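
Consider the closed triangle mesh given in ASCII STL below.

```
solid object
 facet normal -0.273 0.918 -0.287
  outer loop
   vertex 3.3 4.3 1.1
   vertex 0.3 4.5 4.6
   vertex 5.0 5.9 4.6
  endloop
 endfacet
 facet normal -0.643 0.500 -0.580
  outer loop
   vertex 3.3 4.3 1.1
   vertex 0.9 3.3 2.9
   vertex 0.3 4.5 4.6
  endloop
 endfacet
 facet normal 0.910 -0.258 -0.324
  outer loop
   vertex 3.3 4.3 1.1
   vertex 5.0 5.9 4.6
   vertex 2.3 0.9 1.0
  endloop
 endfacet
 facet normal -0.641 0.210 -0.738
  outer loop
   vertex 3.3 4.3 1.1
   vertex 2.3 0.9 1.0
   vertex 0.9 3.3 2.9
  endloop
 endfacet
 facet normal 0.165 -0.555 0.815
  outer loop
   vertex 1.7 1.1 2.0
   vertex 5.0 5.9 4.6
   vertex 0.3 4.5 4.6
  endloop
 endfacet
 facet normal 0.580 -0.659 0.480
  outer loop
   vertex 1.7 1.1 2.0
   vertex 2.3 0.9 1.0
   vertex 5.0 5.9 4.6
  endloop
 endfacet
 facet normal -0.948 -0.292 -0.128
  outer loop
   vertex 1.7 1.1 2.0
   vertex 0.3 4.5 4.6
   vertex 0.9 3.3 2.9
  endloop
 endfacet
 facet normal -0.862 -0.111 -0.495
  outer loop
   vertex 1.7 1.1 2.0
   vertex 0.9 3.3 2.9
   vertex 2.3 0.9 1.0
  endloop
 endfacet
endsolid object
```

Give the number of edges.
12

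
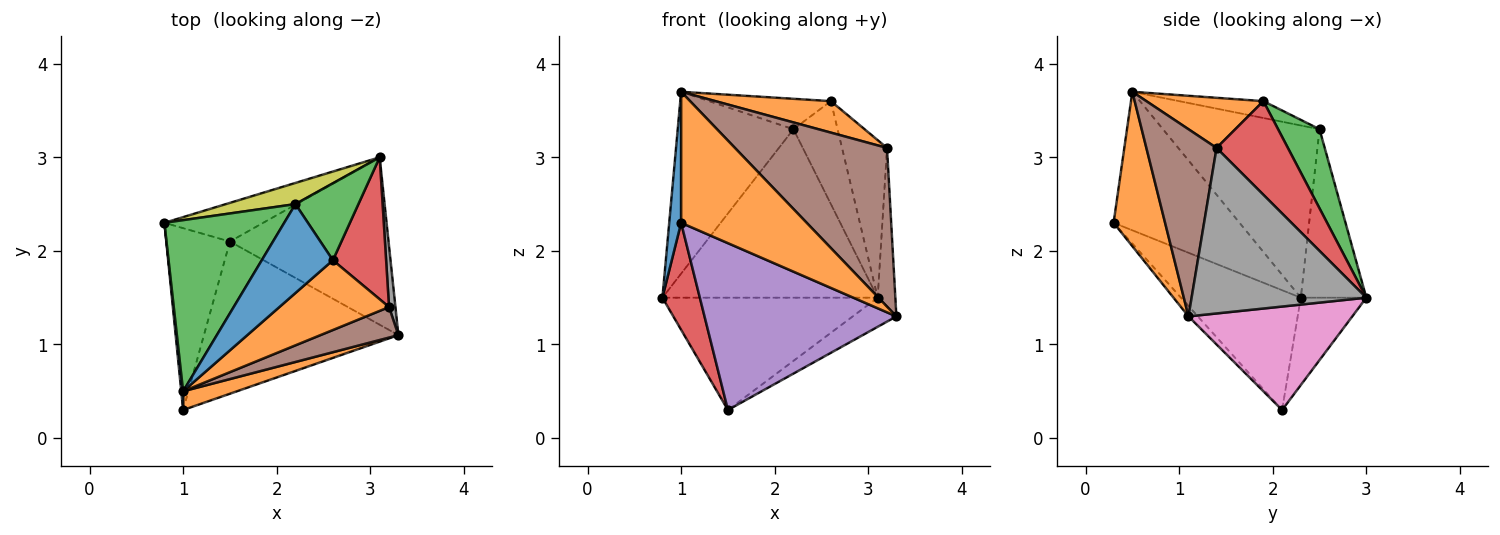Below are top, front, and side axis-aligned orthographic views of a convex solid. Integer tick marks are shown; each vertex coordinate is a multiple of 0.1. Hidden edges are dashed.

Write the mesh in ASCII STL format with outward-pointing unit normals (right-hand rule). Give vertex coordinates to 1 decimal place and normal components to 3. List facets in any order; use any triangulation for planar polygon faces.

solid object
 facet normal -0.995 -0.094 0.013
  outer loop
   vertex 1.0 0.5 3.7
   vertex 0.8 2.3 1.5
   vertex 1.0 0.3 2.3
  endloop
 endfacet
 facet normal 0.376 -0.917 0.131
  outer loop
   vertex 1.0 0.5 3.7
   vertex 1.0 0.3 2.3
   vertex 3.3 1.1 1.3
  endloop
 endfacet
 facet normal -0.702 0.519 0.488
  outer loop
   vertex 2.2 2.5 3.3
   vertex 0.8 2.3 1.5
   vertex 1.0 0.5 3.7
  endloop
 endfacet
 facet normal -0.851 -0.266 -0.452
  outer loop
   vertex 1.5 2.1 0.3
   vertex 1.0 0.3 2.3
   vertex 0.8 2.3 1.5
  endloop
 endfacet
 facet normal -0.036 -0.738 -0.673
  outer loop
   vertex 1.5 2.1 0.3
   vertex 3.3 1.1 1.3
   vertex 1.0 0.3 2.3
  endloop
 endfacet
 facet normal 0.413 -0.894 0.172
  outer loop
   vertex 3.2 1.4 3.1
   vertex 1.0 0.5 3.7
   vertex 3.3 1.1 1.3
  endloop
 endfacet
 facet normal 0.541 0.144 -0.829
  outer loop
   vertex 3.1 3.0 1.5
   vertex 3.3 1.1 1.3
   vertex 1.5 2.1 0.3
  endloop
 endfacet
 facet normal 0.994 0.101 0.038
  outer loop
   vertex 3.1 3.0 1.5
   vertex 3.2 1.4 3.1
   vertex 3.3 1.1 1.3
  endloop
 endfacet
 facet normal -0.289 0.950 0.119
  outer loop
   vertex 3.1 3.0 1.5
   vertex 0.8 2.3 1.5
   vertex 2.2 2.5 3.3
  endloop
 endfacet
 facet normal -0.277 0.909 -0.313
  outer loop
   vertex 3.1 3.0 1.5
   vertex 1.5 2.1 0.3
   vertex 0.8 2.3 1.5
  endloop
 endfacet
 facet normal -0.219 0.316 0.923
  outer loop
   vertex 2.6 1.9 3.6
   vertex 2.2 2.5 3.3
   vertex 1.0 0.5 3.7
  endloop
 endfacet
 facet normal 0.385 -0.380 0.841
  outer loop
   vertex 2.6 1.9 3.6
   vertex 1.0 0.5 3.7
   vertex 3.2 1.4 3.1
  endloop
 endfacet
 facet normal 0.601 0.640 0.478
  outer loop
   vertex 2.6 1.9 3.6
   vertex 3.1 3.0 1.5
   vertex 2.2 2.5 3.3
  endloop
 endfacet
 facet normal 0.762 0.481 0.433
  outer loop
   vertex 2.6 1.9 3.6
   vertex 3.2 1.4 3.1
   vertex 3.1 3.0 1.5
  endloop
 endfacet
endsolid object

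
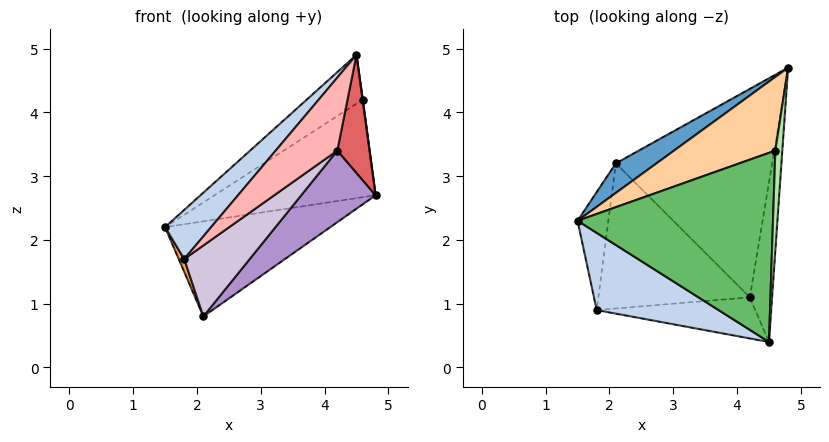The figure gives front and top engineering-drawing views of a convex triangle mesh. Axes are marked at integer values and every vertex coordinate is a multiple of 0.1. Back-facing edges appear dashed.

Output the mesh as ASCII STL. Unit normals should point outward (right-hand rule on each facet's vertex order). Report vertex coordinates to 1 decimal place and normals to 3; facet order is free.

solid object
 facet normal -0.595 0.768 0.239
  outer loop
   vertex 2.1 3.2 0.8
   vertex 1.5 2.3 2.2
   vertex 4.8 4.7 2.7
  endloop
 endfacet
 facet normal -0.740 -0.361 0.568
  outer loop
   vertex 1.8 0.9 1.7
   vertex 4.5 0.4 4.9
   vertex 1.5 2.3 2.2
  endloop
 endfacet
 facet normal -0.907 -0.045 -0.418
  outer loop
   vertex 1.8 0.9 1.7
   vertex 1.5 2.3 2.2
   vertex 2.1 3.2 0.8
  endloop
 endfacet
 facet normal -0.558 0.663 0.500
  outer loop
   vertex 4.6 3.4 4.2
   vertex 4.8 4.7 2.7
   vertex 1.5 2.3 2.2
  endloop
 endfacet
 facet normal -0.581 0.203 0.788
  outer loop
   vertex 4.6 3.4 4.2
   vertex 1.5 2.3 2.2
   vertex 4.5 0.4 4.9
  endloop
 endfacet
 facet normal 0.992 -0.003 0.130
  outer loop
   vertex 4.6 3.4 4.2
   vertex 4.5 0.4 4.9
   vertex 4.8 4.7 2.7
  endloop
 endfacet
 facet normal 0.935 -0.211 -0.286
  outer loop
   vertex 4.2 1.1 3.4
   vertex 4.8 4.7 2.7
   vertex 4.5 0.4 4.9
  endloop
 endfacet
 facet normal 0.387 -0.803 -0.452
  outer loop
   vertex 4.2 1.1 3.4
   vertex 4.5 0.4 4.9
   vertex 1.8 0.9 1.7
  endloop
 endfacet
 facet normal 0.646 -0.248 -0.722
  outer loop
   vertex 4.2 1.1 3.4
   vertex 2.1 3.2 0.8
   vertex 4.8 4.7 2.7
  endloop
 endfacet
 facet normal 0.558 -0.364 -0.745
  outer loop
   vertex 4.2 1.1 3.4
   vertex 1.8 0.9 1.7
   vertex 2.1 3.2 0.8
  endloop
 endfacet
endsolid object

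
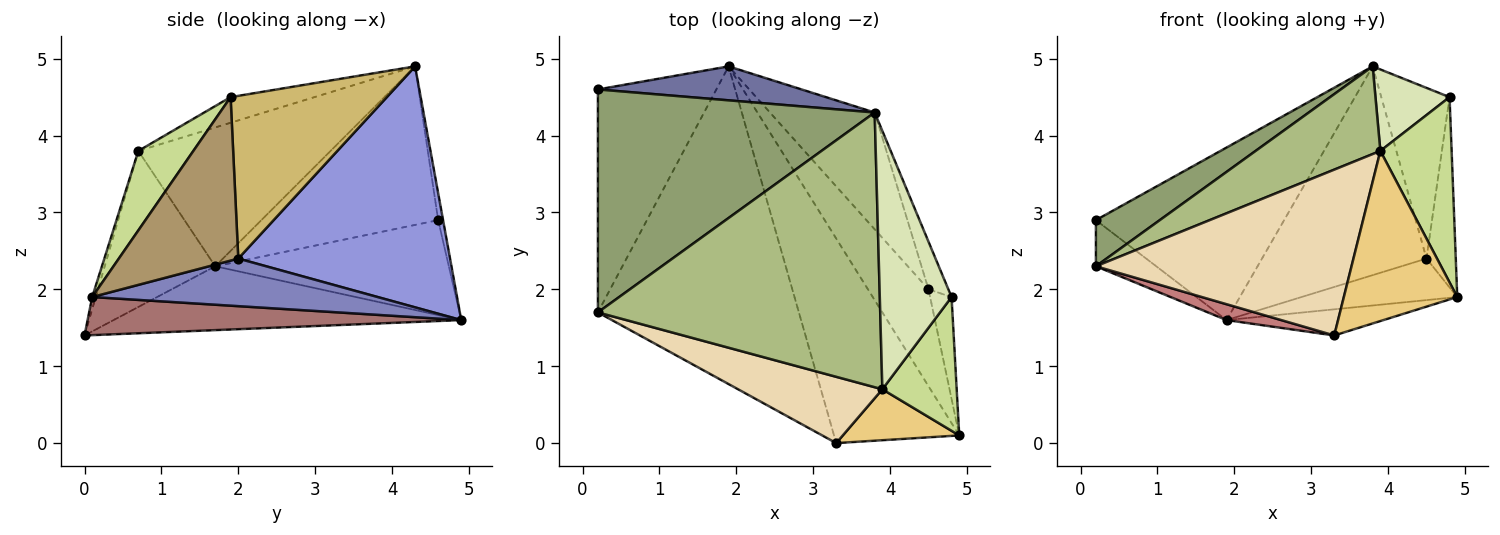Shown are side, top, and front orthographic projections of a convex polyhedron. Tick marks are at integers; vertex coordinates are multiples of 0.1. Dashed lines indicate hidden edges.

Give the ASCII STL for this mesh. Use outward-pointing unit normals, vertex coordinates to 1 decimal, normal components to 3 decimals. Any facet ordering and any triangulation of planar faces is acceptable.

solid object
 facet normal -0.025 0.981 0.193
  outer loop
   vertex 1.9 4.9 1.6
   vertex 0.2 4.6 2.9
   vertex 3.8 4.3 4.9
  endloop
 endfacet
 facet normal 0.585 0.319 -0.745
  outer loop
   vertex 4.5 2.0 2.4
   vertex 4.9 0.1 1.9
   vertex 1.9 4.9 1.6
  endloop
 endfacet
 facet normal 0.747 0.580 -0.325
  outer loop
   vertex 4.5 2.0 2.4
   vertex 1.9 4.9 1.6
   vertex 3.8 4.3 4.9
  endloop
 endfacet
 facet normal -0.617 0.159 -0.770
  outer loop
   vertex 0.2 1.7 2.3
   vertex 0.2 4.6 2.9
   vertex 1.9 4.9 1.6
  endloop
 endfacet
 facet normal -0.489 -0.177 0.854
  outer loop
   vertex 0.2 1.7 2.3
   vertex 3.8 4.3 4.9
   vertex 0.2 4.6 2.9
  endloop
 endfacet
 facet normal -0.424 -0.275 0.863
  outer loop
   vertex 0.2 1.7 2.3
   vertex 3.9 0.7 3.8
   vertex 3.8 4.3 4.9
  endloop
 endfacet
 facet normal 0.530 -0.687 0.496
  outer loop
   vertex 4.8 1.9 4.5
   vertex 3.9 0.7 3.8
   vertex 4.9 0.1 1.9
  endloop
 endfacet
 facet normal -0.322 -0.285 0.903
  outer loop
   vertex 4.8 1.9 4.5
   vertex 3.8 4.3 4.9
   vertex 3.9 0.7 3.8
  endloop
 endfacet
 facet normal 0.963 0.236 -0.126
  outer loop
   vertex 4.8 1.9 4.5
   vertex 4.9 0.1 1.9
   vertex 4.5 2.0 2.4
  endloop
 endfacet
 facet normal 0.911 0.398 -0.111
  outer loop
   vertex 4.8 1.9 4.5
   vertex 4.5 2.0 2.4
   vertex 3.8 4.3 4.9
  endloop
 endfacet
 facet normal -0.030 -0.958 0.287
  outer loop
   vertex 3.3 0.0 1.4
   vertex 4.9 0.1 1.9
   vertex 3.9 0.7 3.8
  endloop
 endfacet
 facet normal -0.373 -0.862 0.344
  outer loop
   vertex 3.3 0.0 1.4
   vertex 3.9 0.7 3.8
   vertex 0.2 1.7 2.3
  endloop
 endfacet
 facet normal 0.289 0.121 -0.950
  outer loop
   vertex 3.3 0.0 1.4
   vertex 1.9 4.9 1.6
   vertex 4.9 0.1 1.9
  endloop
 endfacet
 facet normal -0.302 -0.048 -0.952
  outer loop
   vertex 3.3 0.0 1.4
   vertex 0.2 1.7 2.3
   vertex 1.9 4.9 1.6
  endloop
 endfacet
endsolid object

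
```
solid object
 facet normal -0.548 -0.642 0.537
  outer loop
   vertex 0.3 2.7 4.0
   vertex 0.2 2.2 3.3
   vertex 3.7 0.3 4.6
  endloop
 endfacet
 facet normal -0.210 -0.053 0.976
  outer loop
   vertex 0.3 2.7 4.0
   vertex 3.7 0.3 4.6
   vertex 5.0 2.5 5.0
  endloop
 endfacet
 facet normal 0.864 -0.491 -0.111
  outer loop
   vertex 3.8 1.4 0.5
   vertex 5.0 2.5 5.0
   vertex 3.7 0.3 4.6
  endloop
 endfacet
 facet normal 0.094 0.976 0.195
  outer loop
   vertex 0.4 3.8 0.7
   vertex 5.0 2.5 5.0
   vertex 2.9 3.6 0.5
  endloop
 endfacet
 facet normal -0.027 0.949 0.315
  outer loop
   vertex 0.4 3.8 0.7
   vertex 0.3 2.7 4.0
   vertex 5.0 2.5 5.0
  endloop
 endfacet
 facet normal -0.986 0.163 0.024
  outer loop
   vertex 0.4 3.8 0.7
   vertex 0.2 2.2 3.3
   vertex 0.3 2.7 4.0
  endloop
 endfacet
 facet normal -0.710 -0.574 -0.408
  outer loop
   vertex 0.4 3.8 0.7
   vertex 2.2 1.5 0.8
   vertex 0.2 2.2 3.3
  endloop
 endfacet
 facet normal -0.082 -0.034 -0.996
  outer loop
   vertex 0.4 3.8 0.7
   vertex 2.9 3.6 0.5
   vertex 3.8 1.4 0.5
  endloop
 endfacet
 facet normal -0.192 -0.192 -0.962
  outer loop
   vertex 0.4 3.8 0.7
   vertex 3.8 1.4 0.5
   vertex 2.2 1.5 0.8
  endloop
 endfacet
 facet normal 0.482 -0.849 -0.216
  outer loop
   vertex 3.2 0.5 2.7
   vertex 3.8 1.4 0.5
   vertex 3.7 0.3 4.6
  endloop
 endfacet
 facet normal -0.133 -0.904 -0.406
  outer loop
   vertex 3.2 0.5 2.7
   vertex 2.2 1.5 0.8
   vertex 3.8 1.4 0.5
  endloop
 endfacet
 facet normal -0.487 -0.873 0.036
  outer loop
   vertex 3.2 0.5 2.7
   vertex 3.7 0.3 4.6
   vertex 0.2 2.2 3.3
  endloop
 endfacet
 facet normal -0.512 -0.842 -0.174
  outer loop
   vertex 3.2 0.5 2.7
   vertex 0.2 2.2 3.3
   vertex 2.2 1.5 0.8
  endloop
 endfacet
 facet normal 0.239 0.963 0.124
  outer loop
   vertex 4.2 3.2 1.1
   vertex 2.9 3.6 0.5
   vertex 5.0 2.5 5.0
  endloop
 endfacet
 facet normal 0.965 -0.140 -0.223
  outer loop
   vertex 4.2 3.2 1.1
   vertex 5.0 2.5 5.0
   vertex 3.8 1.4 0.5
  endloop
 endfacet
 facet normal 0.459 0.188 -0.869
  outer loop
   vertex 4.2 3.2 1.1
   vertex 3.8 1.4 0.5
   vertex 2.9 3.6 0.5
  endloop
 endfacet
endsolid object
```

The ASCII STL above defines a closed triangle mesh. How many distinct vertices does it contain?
10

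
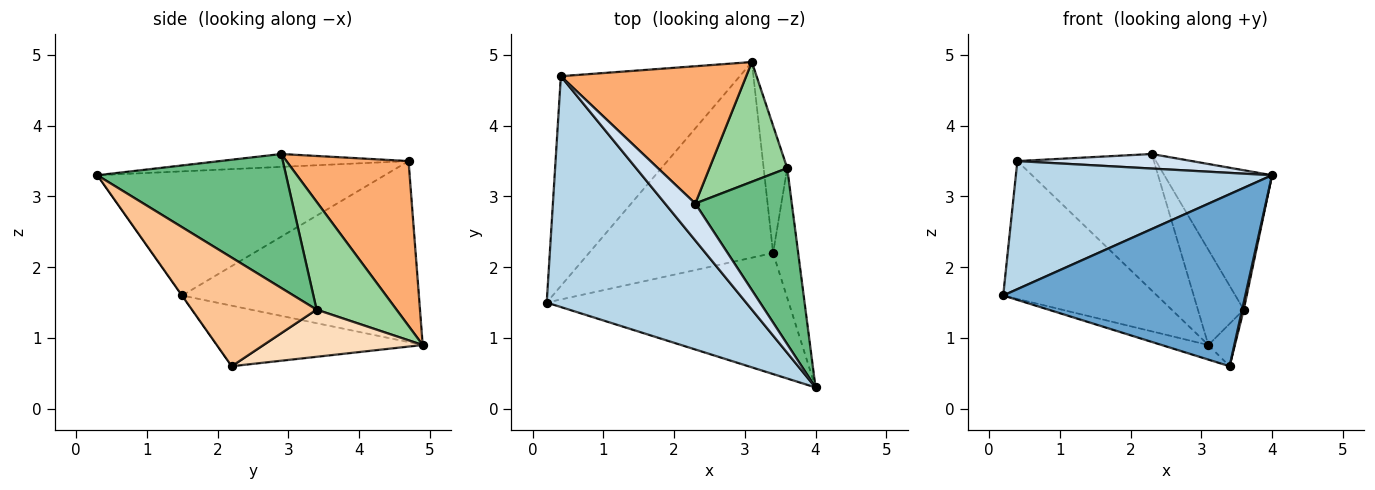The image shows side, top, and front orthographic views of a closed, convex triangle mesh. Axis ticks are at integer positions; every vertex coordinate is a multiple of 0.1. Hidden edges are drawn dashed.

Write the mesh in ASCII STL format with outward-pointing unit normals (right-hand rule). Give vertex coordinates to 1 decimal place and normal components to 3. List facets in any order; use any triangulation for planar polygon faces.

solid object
 facet normal -0.001 -0.818 -0.575
  outer loop
   vertex 3.4 2.2 0.6
   vertex 4.0 0.3 3.3
   vertex 0.2 1.5 1.6
  endloop
 endfacet
 facet normal -0.312 0.071 -0.948
  outer loop
   vertex 3.4 2.2 0.6
   vertex 0.2 1.5 1.6
   vertex 3.1 4.9 0.9
  endloop
 endfacet
 facet normal -0.478 -0.426 0.768
  outer loop
   vertex 0.4 4.7 3.5
   vertex 0.2 1.5 1.6
   vertex 4.0 0.3 3.3
  endloop
 endfacet
 facet normal -0.368 -0.341 0.865
  outer loop
   vertex 0.4 4.7 3.5
   vertex 4.0 0.3 3.3
   vertex 2.3 2.9 3.6
  endloop
 endfacet
 facet normal -0.646 0.419 -0.638
  outer loop
   vertex 0.4 4.7 3.5
   vertex 3.1 4.9 0.9
   vertex 0.2 1.5 1.6
  endloop
 endfacet
 facet normal 0.533 0.596 0.600
  outer loop
   vertex 0.4 4.7 3.5
   vertex 2.3 2.9 3.6
   vertex 3.1 4.9 0.9
  endloop
 endfacet
 facet normal 0.974 -0.012 -0.225
  outer loop
   vertex 3.6 3.4 1.4
   vertex 4.0 0.3 3.3
   vertex 3.4 2.2 0.6
  endloop
 endfacet
 facet normal 0.885 0.147 -0.442
  outer loop
   vertex 3.6 3.4 1.4
   vertex 3.4 2.2 0.6
   vertex 3.1 4.9 0.9
  endloop
 endfacet
 facet normal 0.736 0.420 0.531
  outer loop
   vertex 3.6 3.4 1.4
   vertex 2.3 2.9 3.6
   vertex 4.0 0.3 3.3
  endloop
 endfacet
 facet normal 0.735 0.422 0.530
  outer loop
   vertex 3.6 3.4 1.4
   vertex 3.1 4.9 0.9
   vertex 2.3 2.9 3.6
  endloop
 endfacet
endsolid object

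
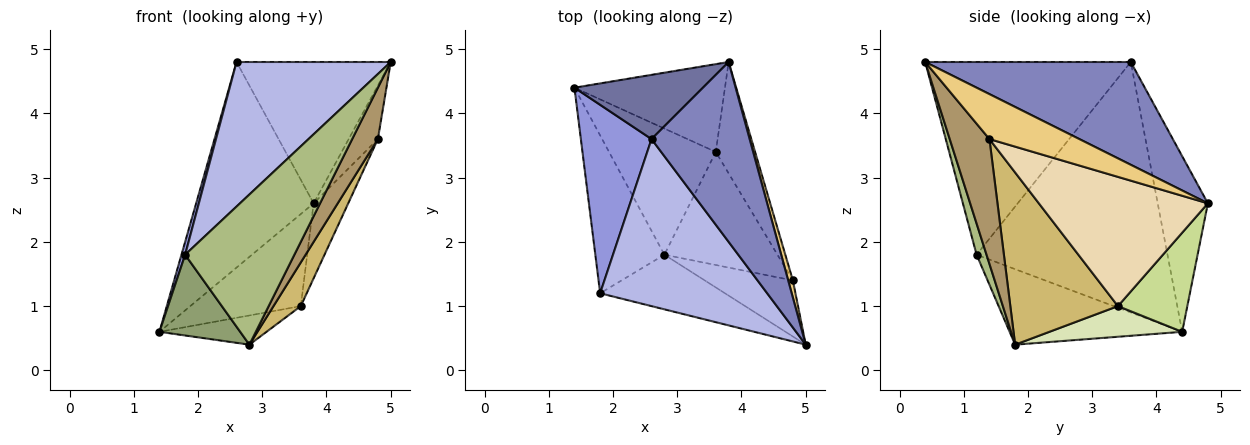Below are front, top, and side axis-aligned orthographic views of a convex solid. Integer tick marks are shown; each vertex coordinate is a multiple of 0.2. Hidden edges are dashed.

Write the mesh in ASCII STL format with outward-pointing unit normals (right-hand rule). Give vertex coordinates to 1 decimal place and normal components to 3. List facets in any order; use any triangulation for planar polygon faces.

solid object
 facet normal -0.377 0.884 0.276
  outer loop
   vertex 2.6 3.6 4.8
   vertex 3.8 4.8 2.6
   vertex 1.4 4.4 0.6
  endloop
 endfacet
 facet normal 0.636 0.477 0.607
  outer loop
   vertex 2.6 3.6 4.8
   vertex 5.0 0.4 4.8
   vertex 3.8 4.8 2.6
  endloop
 endfacet
 facet normal -0.962 -0.019 0.271
  outer loop
   vertex 1.8 1.2 1.8
   vertex 2.6 3.6 4.8
   vertex 1.4 4.4 0.6
  endloop
 endfacet
 facet normal -0.657 -0.493 0.570
  outer loop
   vertex 1.8 1.2 1.8
   vertex 5.0 0.4 4.8
   vertex 2.6 3.6 4.8
  endloop
 endfacet
 facet normal -0.697 -0.326 -0.638
  outer loop
   vertex 2.8 1.8 0.4
   vertex 1.8 1.2 1.8
   vertex 1.4 4.4 0.6
  endloop
 endfacet
 facet normal 0.085 -0.936 -0.341
  outer loop
   vertex 2.8 1.8 0.4
   vertex 5.0 0.4 4.8
   vertex 1.8 1.2 1.8
  endloop
 endfacet
 facet normal 0.414 0.659 -0.628
  outer loop
   vertex 3.6 3.4 1.0
   vertex 1.4 4.4 0.6
   vertex 3.8 4.8 2.6
  endloop
 endfacet
 facet normal 0.269 0.217 -0.938
  outer loop
   vertex 3.6 3.4 1.0
   vertex 2.8 1.8 0.4
   vertex 1.4 4.4 0.6
  endloop
 endfacet
 facet normal 0.722 -0.467 -0.510
  outer loop
   vertex 4.8 1.4 3.6
   vertex 5.0 0.4 4.8
   vertex 2.8 1.8 0.4
  endloop
 endfacet
 facet normal 0.818 -0.207 -0.537
  outer loop
   vertex 4.8 1.4 3.6
   vertex 2.8 1.8 0.4
   vertex 3.6 3.4 1.0
  endloop
 endfacet
 facet normal 0.947 0.307 0.098
  outer loop
   vertex 4.8 1.4 3.6
   vertex 3.8 4.8 2.6
   vertex 5.0 0.4 4.8
  endloop
 endfacet
 facet normal 0.939 0.192 -0.286
  outer loop
   vertex 4.8 1.4 3.6
   vertex 3.6 3.4 1.0
   vertex 3.8 4.8 2.6
  endloop
 endfacet
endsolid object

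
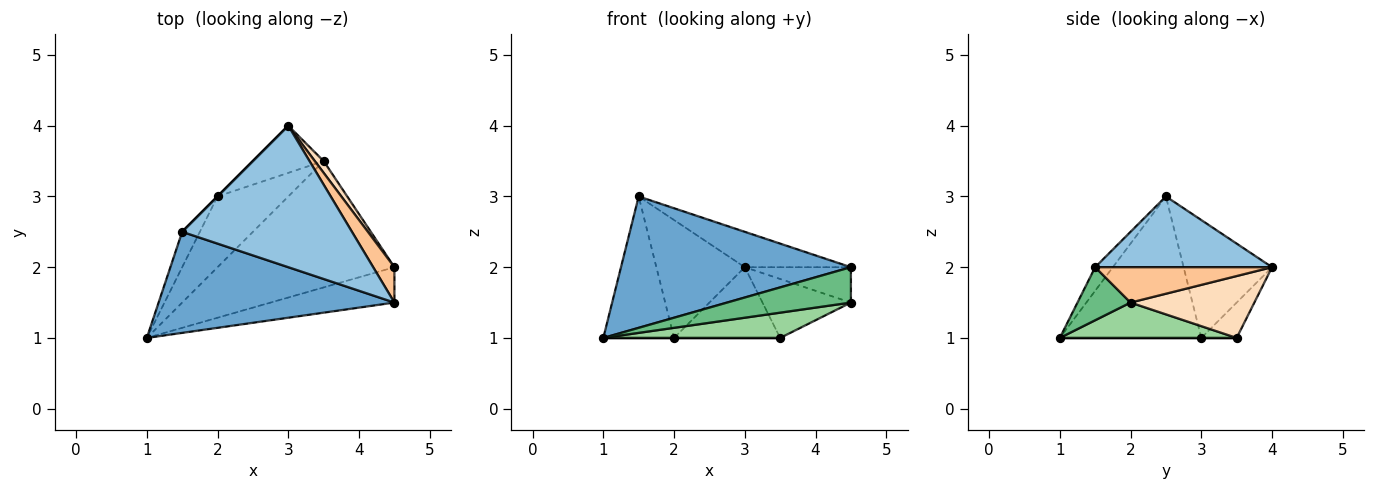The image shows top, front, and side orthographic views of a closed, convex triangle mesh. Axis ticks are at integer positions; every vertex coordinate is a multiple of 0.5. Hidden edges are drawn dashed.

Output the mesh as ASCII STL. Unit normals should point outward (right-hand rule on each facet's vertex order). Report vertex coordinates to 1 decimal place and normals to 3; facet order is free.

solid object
 facet normal -0.061 -0.791 0.609
  outer loop
   vertex 1.5 2.5 3.0
   vertex 1.0 1.0 1.0
   vertex 4.5 1.5 2.0
  endloop
 endfacet
 facet normal 0.375 0.225 0.899
  outer loop
   vertex 1.5 2.5 3.0
   vertex 4.5 1.5 2.0
   vertex 3.0 4.0 2.0
  endloop
 endfacet
 facet normal 0.000 0.000 -1.000
  outer loop
   vertex 2.0 3.0 1.0
   vertex 3.5 3.5 1.0
   vertex 1.0 1.0 1.0
  endloop
 endfacet
 facet normal -0.267 0.802 -0.535
  outer loop
   vertex 2.0 3.0 1.0
   vertex 3.0 4.0 2.0
   vertex 3.5 3.5 1.0
  endloop
 endfacet
 facet normal -0.889 0.444 -0.111
  outer loop
   vertex 2.0 3.0 1.0
   vertex 1.0 1.0 1.0
   vertex 1.5 2.5 3.0
  endloop
 endfacet
 facet normal -0.707 0.707 0.000
  outer loop
   vertex 2.0 3.0 1.0
   vertex 1.5 2.5 3.0
   vertex 3.0 4.0 2.0
  endloop
 endfacet
 facet normal 0.762 0.457 0.457
  outer loop
   vertex 4.5 2.0 1.5
   vertex 3.0 4.0 2.0
   vertex 4.5 1.5 2.0
  endloop
 endfacet
 facet normal 0.808 0.577 0.115
  outer loop
   vertex 4.5 2.0 1.5
   vertex 3.5 3.5 1.0
   vertex 3.0 4.0 2.0
  endloop
 endfacet
 facet normal 0.290 -0.677 -0.677
  outer loop
   vertex 4.5 2.0 1.5
   vertex 4.5 1.5 2.0
   vertex 1.0 1.0 1.0
  endloop
 endfacet
 facet normal 0.192 -0.192 -0.962
  outer loop
   vertex 4.5 2.0 1.5
   vertex 1.0 1.0 1.0
   vertex 3.5 3.5 1.0
  endloop
 endfacet
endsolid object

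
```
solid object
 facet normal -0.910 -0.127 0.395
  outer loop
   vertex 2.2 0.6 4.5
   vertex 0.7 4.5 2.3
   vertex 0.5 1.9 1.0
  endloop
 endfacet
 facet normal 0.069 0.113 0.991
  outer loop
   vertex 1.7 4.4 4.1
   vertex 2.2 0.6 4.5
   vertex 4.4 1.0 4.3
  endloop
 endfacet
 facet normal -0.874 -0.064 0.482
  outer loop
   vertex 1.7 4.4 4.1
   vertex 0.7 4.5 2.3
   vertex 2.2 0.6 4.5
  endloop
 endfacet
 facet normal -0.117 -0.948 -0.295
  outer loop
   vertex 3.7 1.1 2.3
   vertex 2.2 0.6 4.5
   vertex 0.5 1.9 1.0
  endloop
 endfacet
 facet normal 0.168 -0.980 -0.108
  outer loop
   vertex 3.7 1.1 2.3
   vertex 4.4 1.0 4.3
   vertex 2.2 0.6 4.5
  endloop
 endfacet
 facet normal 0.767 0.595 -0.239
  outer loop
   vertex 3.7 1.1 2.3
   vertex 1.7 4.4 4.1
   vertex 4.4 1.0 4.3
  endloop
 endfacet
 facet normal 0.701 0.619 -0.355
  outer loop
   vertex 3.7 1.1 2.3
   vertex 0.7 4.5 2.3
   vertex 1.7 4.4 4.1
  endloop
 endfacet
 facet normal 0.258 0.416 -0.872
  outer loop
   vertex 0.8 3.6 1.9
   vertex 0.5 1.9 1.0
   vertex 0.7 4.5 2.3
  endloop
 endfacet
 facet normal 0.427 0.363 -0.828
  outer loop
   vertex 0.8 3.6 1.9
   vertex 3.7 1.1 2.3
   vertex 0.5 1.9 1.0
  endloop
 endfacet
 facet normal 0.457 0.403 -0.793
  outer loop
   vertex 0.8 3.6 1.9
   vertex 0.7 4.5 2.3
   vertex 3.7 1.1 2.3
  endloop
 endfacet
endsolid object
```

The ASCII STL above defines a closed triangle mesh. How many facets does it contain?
10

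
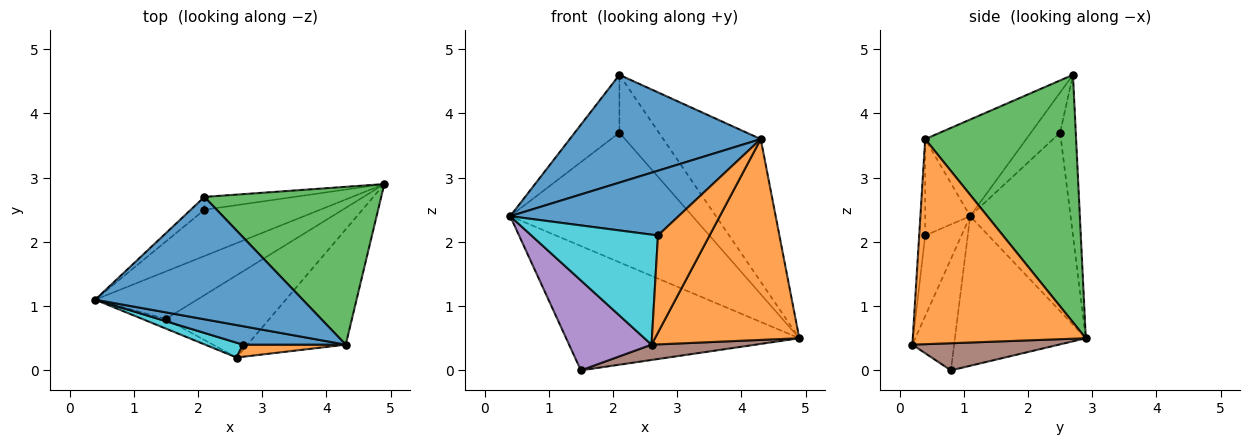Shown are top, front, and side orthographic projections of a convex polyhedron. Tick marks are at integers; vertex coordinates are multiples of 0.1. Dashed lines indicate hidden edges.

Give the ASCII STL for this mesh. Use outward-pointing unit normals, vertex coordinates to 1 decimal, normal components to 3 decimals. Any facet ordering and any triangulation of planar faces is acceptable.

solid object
 facet normal -0.330 -0.624 0.709
  outer loop
   vertex 4.3 0.4 3.6
   vertex 2.1 2.7 4.6
   vertex 0.4 1.1 2.4
  endloop
 endfacet
 facet normal 0.721 -0.601 -0.345
  outer loop
   vertex 4.3 0.4 3.6
   vertex 2.6 0.2 0.4
   vertex 4.9 2.9 0.5
  endloop
 endfacet
 facet normal 0.720 0.465 0.515
  outer loop
   vertex 4.3 0.4 3.6
   vertex 4.9 2.9 0.5
   vertex 2.1 2.7 4.6
  endloop
 endfacet
 facet normal -0.464 0.827 -0.316
  outer loop
   vertex 1.5 0.8 0.0
   vertex 0.4 1.1 2.4
   vertex 4.9 2.9 0.5
  endloop
 endfacet
 facet normal -0.450 -0.888 -0.095
  outer loop
   vertex 1.5 0.8 0.0
   vertex 2.6 0.2 0.4
   vertex 0.4 1.1 2.4
  endloop
 endfacet
 facet normal 0.249 -0.177 -0.952
  outer loop
   vertex 1.5 0.8 0.0
   vertex 4.9 2.9 0.5
   vertex 2.6 0.2 0.4
  endloop
 endfacet
 facet normal -0.460 0.836 -0.298
  outer loop
   vertex 2.1 2.5 3.7
   vertex 4.9 2.9 0.5
   vertex 0.4 1.1 2.4
  endloop
 endfacet
 facet normal -0.538 0.823 -0.183
  outer loop
   vertex 2.1 2.5 3.7
   vertex 0.4 1.1 2.4
   vertex 2.1 2.7 4.6
  endloop
 endfacet
 facet normal -0.361 0.910 -0.202
  outer loop
   vertex 2.1 2.5 3.7
   vertex 2.1 2.7 4.6
   vertex 4.9 2.9 0.5
  endloop
 endfacet
 facet normal -0.273 -0.953 0.128
  outer loop
   vertex 2.7 0.4 2.1
   vertex 0.4 1.1 2.4
   vertex 2.6 0.2 0.4
  endloop
 endfacet
 facet normal -0.249 -0.931 0.265
  outer loop
   vertex 2.7 0.4 2.1
   vertex 4.3 0.4 3.6
   vertex 0.4 1.1 2.4
  endloop
 endfacet
 facet normal -0.115 -0.986 0.123
  outer loop
   vertex 2.7 0.4 2.1
   vertex 2.6 0.2 0.4
   vertex 4.3 0.4 3.6
  endloop
 endfacet
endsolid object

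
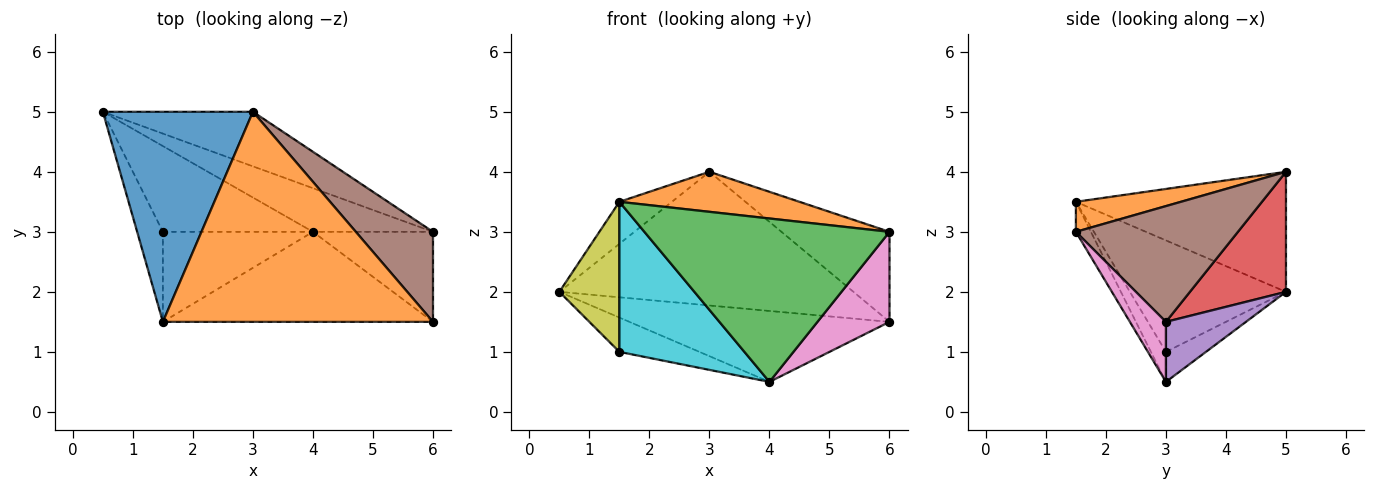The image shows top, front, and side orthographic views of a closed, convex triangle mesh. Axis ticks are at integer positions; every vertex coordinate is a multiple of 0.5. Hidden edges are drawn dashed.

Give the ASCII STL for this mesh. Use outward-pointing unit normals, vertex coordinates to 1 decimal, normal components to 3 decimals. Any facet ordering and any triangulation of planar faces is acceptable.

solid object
 facet normal -0.617 0.154 0.772
  outer loop
   vertex 1.5 1.5 3.5
   vertex 3.0 5.0 4.0
   vertex 0.5 5.0 2.0
  endloop
 endfacet
 facet normal 0.109 -0.186 0.977
  outer loop
   vertex 1.5 1.5 3.5
   vertex 6.0 1.5 3.0
   vertex 3.0 5.0 4.0
  endloop
 endfacet
 facet normal -0.054 -0.875 -0.482
  outer loop
   vertex 1.5 1.5 3.5
   vertex 4.0 3.0 0.5
   vertex 6.0 1.5 3.0
  endloop
 endfacet
 facet normal 0.289 0.886 -0.362
  outer loop
   vertex 6.0 3.0 1.5
   vertex 0.5 5.0 2.0
   vertex 3.0 5.0 4.0
  endloop
 endfacet
 facet normal 0.253 0.824 -0.507
  outer loop
   vertex 6.0 3.0 1.5
   vertex 4.0 3.0 0.5
   vertex 0.5 5.0 2.0
  endloop
 endfacet
 facet normal 0.728 0.485 0.485
  outer loop
   vertex 6.0 3.0 1.5
   vertex 3.0 5.0 4.0
   vertex 6.0 1.5 3.0
  endloop
 endfacet
 facet normal 0.333 -0.667 -0.667
  outer loop
   vertex 6.0 3.0 1.5
   vertex 6.0 1.5 3.0
   vertex 4.0 3.0 0.5
  endloop
 endfacet
 facet normal -0.183 0.365 -0.913
  outer loop
   vertex 1.5 3.0 1.0
   vertex 0.5 5.0 2.0
   vertex 4.0 3.0 0.5
  endloop
 endfacet
 facet normal -0.912 -0.351 -0.211
  outer loop
   vertex 1.5 3.0 1.0
   vertex 1.5 1.5 3.5
   vertex 0.5 5.0 2.0
  endloop
 endfacet
 facet normal -0.102 -0.853 -0.512
  outer loop
   vertex 1.5 3.0 1.0
   vertex 4.0 3.0 0.5
   vertex 1.5 1.5 3.5
  endloop
 endfacet
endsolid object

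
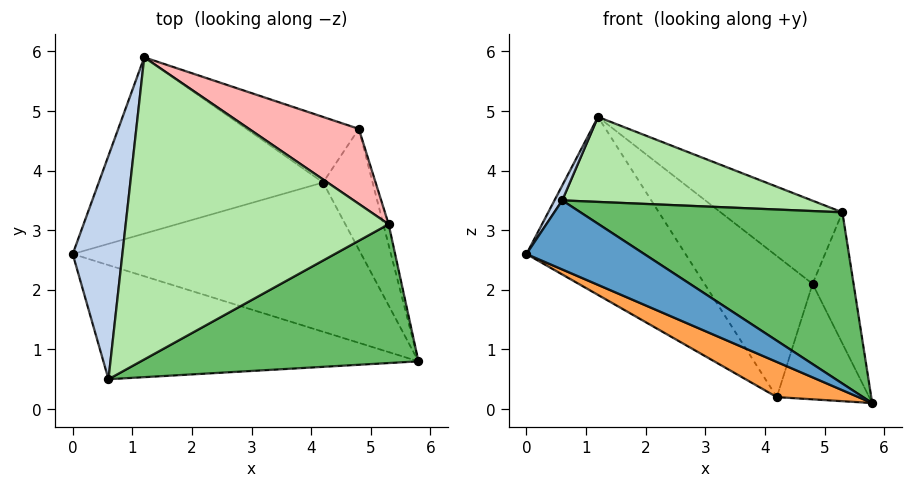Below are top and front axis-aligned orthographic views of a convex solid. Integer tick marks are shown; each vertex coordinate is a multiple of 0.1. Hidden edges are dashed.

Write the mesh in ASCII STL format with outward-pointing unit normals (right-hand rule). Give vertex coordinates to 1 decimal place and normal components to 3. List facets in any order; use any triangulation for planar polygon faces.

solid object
 facet normal -0.468 -0.458 -0.756
  outer loop
   vertex 0.6 0.5 3.5
   vertex 0.0 2.6 2.6
   vertex 5.8 0.8 0.1
  endloop
 endfacet
 facet normal -0.866 -0.033 0.499
  outer loop
   vertex 0.6 0.5 3.5
   vertex 1.2 5.9 4.9
   vertex 0.0 2.6 2.6
  endloop
 endfacet
 facet normal -0.441 -0.206 -0.874
  outer loop
   vertex 4.2 3.8 0.2
   vertex 5.8 0.8 0.1
   vertex 0.0 2.6 2.6
  endloop
 endfacet
 facet normal -0.518 0.608 -0.602
  outer loop
   vertex 4.2 3.8 0.2
   vertex 0.0 2.6 2.6
   vertex 1.2 5.9 4.9
  endloop
 endfacet
 facet normal 0.415 -0.707 0.573
  outer loop
   vertex 5.3 3.1 3.3
   vertex 0.6 0.5 3.5
   vertex 5.8 0.8 0.1
  endloop
 endfacet
 facet normal 0.187 -0.266 0.946
  outer loop
   vertex 5.3 3.1 3.3
   vertex 1.2 5.9 4.9
   vertex 0.6 0.5 3.5
  endloop
 endfacet
 facet normal -0.026 0.907 -0.421
  outer loop
   vertex 4.8 4.7 2.1
   vertex 4.2 3.8 0.2
   vertex 1.2 5.9 4.9
  endloop
 endfacet
 facet normal 0.609 0.589 0.531
  outer loop
   vertex 4.8 4.7 2.1
   vertex 1.2 5.9 4.9
   vertex 5.3 3.1 3.3
  endloop
 endfacet
 facet normal 0.781 0.432 -0.451
  outer loop
   vertex 4.8 4.7 2.1
   vertex 5.8 0.8 0.1
   vertex 4.2 3.8 0.2
  endloop
 endfacet
 facet normal 0.962 0.269 -0.043
  outer loop
   vertex 4.8 4.7 2.1
   vertex 5.3 3.1 3.3
   vertex 5.8 0.8 0.1
  endloop
 endfacet
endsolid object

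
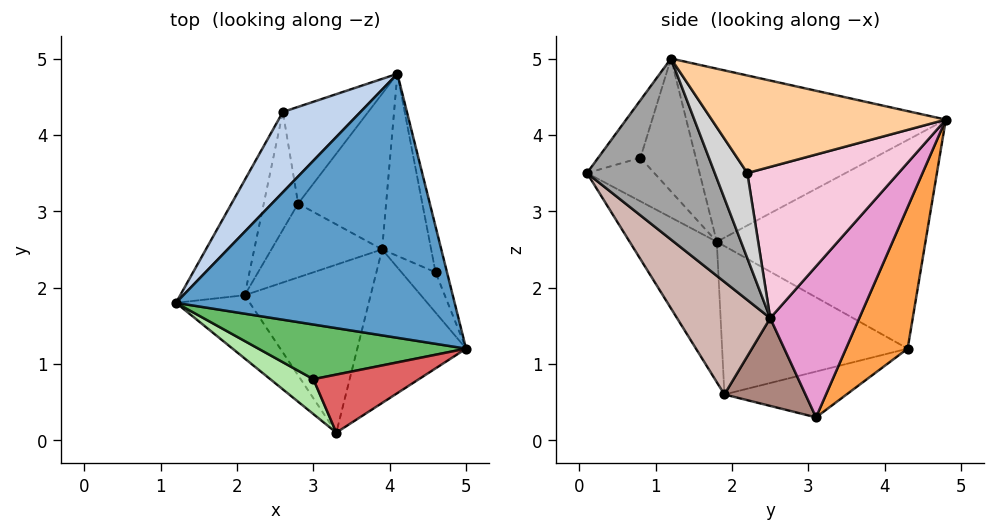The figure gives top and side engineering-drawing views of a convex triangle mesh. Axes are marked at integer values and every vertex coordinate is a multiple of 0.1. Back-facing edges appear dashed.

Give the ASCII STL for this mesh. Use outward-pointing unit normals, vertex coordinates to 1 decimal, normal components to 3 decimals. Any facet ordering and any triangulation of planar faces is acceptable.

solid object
 facet normal -0.527 0.057 0.848
  outer loop
   vertex 4.1 4.8 4.2
   vertex 1.2 1.8 2.6
   vertex 5.0 1.2 5.0
  endloop
 endfacet
 facet normal -0.761 0.584 0.283
  outer loop
   vertex 2.6 4.3 1.2
   vertex 1.2 1.8 2.6
   vertex 4.1 4.8 4.2
  endloop
 endfacet
 facet normal 0.757 0.468 -0.456
  outer loop
   vertex 2.6 4.3 1.2
   vertex 4.1 4.8 4.2
   vertex 2.8 3.1 0.3
  endloop
 endfacet
 facet normal 0.969 0.217 -0.114
  outer loop
   vertex 4.6 2.2 3.5
   vertex 4.1 4.8 4.2
   vertex 5.0 1.2 5.0
  endloop
 endfacet
 facet normal -0.538 -0.043 0.842
  outer loop
   vertex 3.0 0.8 3.7
   vertex 5.0 1.2 5.0
   vertex 1.2 1.8 2.6
  endloop
 endfacet
 facet normal -0.634 -0.451 0.628
  outer loop
   vertex 3.0 0.8 3.7
   vertex 1.2 1.8 2.6
   vertex 3.3 0.1 3.5
  endloop
 endfacet
 facet normal -0.436 -0.415 0.799
  outer loop
   vertex 3.0 0.8 3.7
   vertex 3.3 0.1 3.5
   vertex 5.0 1.2 5.0
  endloop
 endfacet
 facet normal -0.529 -0.801 -0.278
  outer loop
   vertex 2.1 1.9 0.6
   vertex 3.3 0.1 3.5
   vertex 1.2 1.8 2.6
  endloop
 endfacet
 facet normal -0.881 0.279 -0.382
  outer loop
   vertex 2.1 1.9 0.6
   vertex 1.2 1.8 2.6
   vertex 2.6 4.3 1.2
  endloop
 endfacet
 facet normal -0.763 0.302 -0.572
  outer loop
   vertex 2.1 1.9 0.6
   vertex 2.6 4.3 1.2
   vertex 2.8 3.1 0.3
  endloop
 endfacet
 facet normal 0.543 -0.488 -0.684
  outer loop
   vertex 3.9 2.5 1.6
   vertex 2.1 1.9 0.6
   vertex 2.8 3.1 0.3
  endloop
 endfacet
 facet normal 0.531 -0.603 -0.594
  outer loop
   vertex 3.9 2.5 1.6
   vertex 3.3 0.1 3.5
   vertex 2.1 1.9 0.6
  endloop
 endfacet
 facet normal 0.775 0.443 -0.451
  outer loop
   vertex 3.9 2.5 1.6
   vertex 2.8 3.1 0.3
   vertex 4.1 4.8 4.2
  endloop
 endfacet
 facet normal 0.919 0.257 -0.298
  outer loop
   vertex 3.9 2.5 1.6
   vertex 4.1 4.8 4.2
   vertex 4.6 2.2 3.5
  endloop
 endfacet
 facet normal 0.728 -0.528 -0.437
  outer loop
   vertex 3.9 2.5 1.6
   vertex 5.0 1.2 5.0
   vertex 3.3 0.1 3.5
  endloop
 endfacet
 facet normal 0.913 -0.183 -0.365
  outer loop
   vertex 3.9 2.5 1.6
   vertex 4.6 2.2 3.5
   vertex 5.0 1.2 5.0
  endloop
 endfacet
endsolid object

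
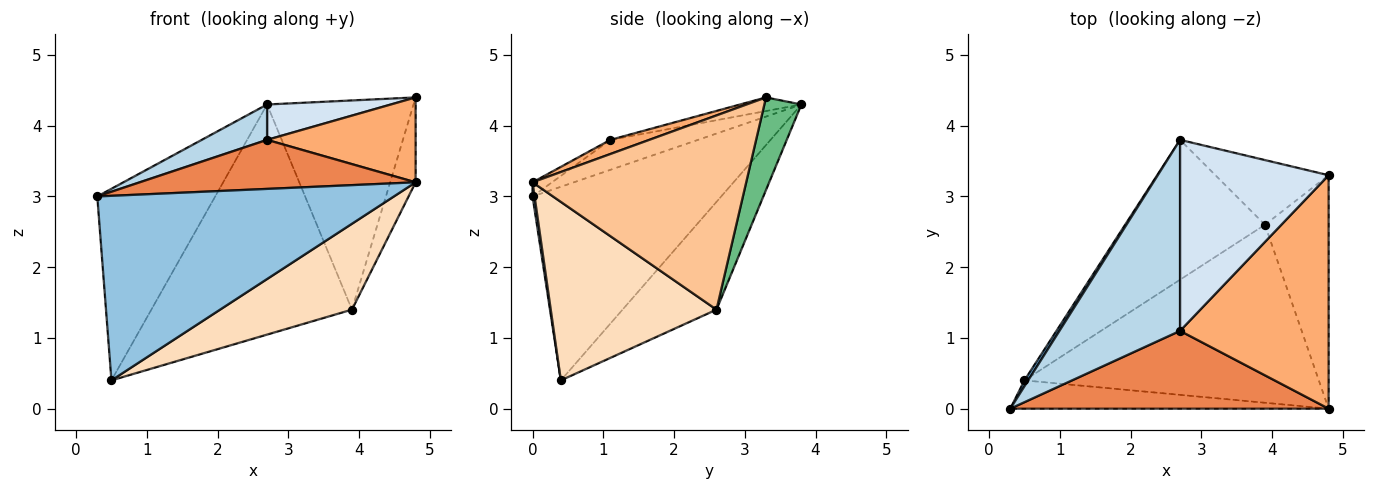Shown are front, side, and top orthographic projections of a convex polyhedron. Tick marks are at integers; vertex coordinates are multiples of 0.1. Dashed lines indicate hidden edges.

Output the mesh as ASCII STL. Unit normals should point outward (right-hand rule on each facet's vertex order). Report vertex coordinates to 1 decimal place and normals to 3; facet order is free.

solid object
 facet normal -0.848 0.530 0.016
  outer loop
   vertex 0.5 0.4 0.4
   vertex 0.3 0.0 3.0
   vertex 2.7 3.8 4.3
  endloop
 endfacet
 facet normal 0.007 -0.988 -0.152
  outer loop
   vertex 4.8 0.0 3.2
   vertex 0.3 0.0 3.0
   vertex 0.5 0.4 0.4
  endloop
 endfacet
 facet normal -0.237 -0.177 0.955
  outer loop
   vertex 2.7 1.1 3.8
   vertex 2.7 3.8 4.3
   vertex 0.3 0.0 3.0
  endloop
 endfacet
 facet normal -0.090 -0.181 0.979
  outer loop
   vertex 2.7 1.1 3.8
   vertex 4.8 3.3 4.4
   vertex 2.7 3.8 4.3
  endloop
 endfacet
 facet normal -0.038 -0.533 0.845
  outer loop
   vertex 2.7 1.1 3.8
   vertex 0.3 0.0 3.0
   vertex 4.8 0.0 3.2
  endloop
 endfacet
 facet normal 0.089 -0.340 0.936
  outer loop
   vertex 2.7 1.1 3.8
   vertex 4.8 0.0 3.2
   vertex 4.8 3.3 4.4
  endloop
 endfacet
 facet normal 0.944 0.113 -0.310
  outer loop
   vertex 3.9 2.6 1.4
   vertex 4.8 3.3 4.4
   vertex 4.8 0.0 3.2
  endloop
 endfacet
 facet normal 0.479 -0.381 -0.790
  outer loop
   vertex 3.9 2.6 1.4
   vertex 4.8 0.0 3.2
   vertex 0.5 0.4 0.4
  endloop
 endfacet
 facet normal 0.235 0.929 -0.287
  outer loop
   vertex 3.9 2.6 1.4
   vertex 2.7 3.8 4.3
   vertex 4.8 3.3 4.4
  endloop
 endfacet
 facet normal -0.372 0.793 -0.482
  outer loop
   vertex 3.9 2.6 1.4
   vertex 0.5 0.4 0.4
   vertex 2.7 3.8 4.3
  endloop
 endfacet
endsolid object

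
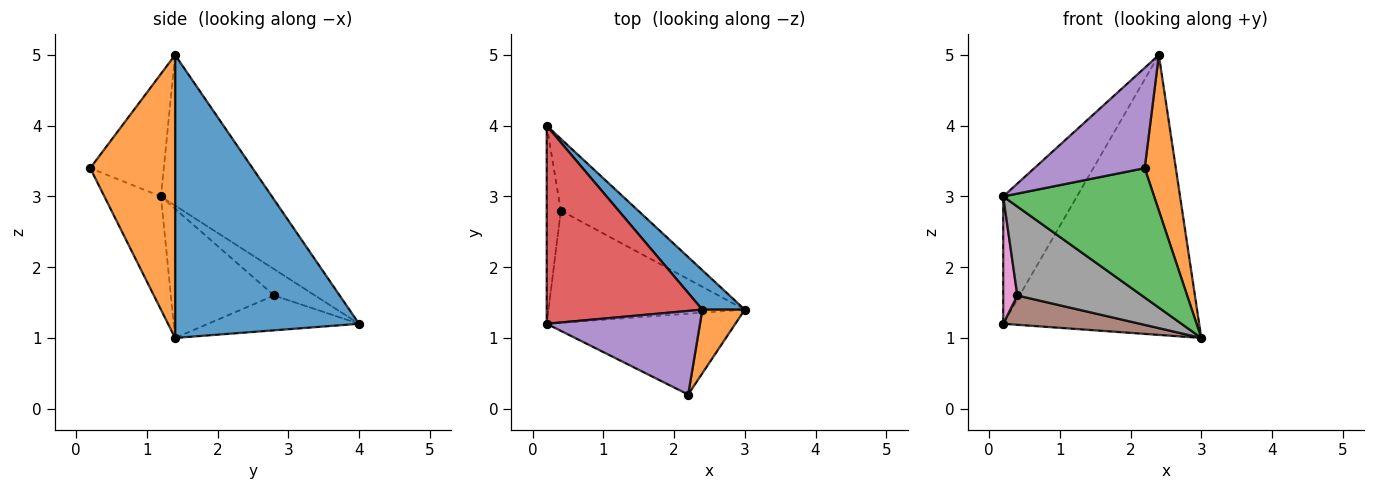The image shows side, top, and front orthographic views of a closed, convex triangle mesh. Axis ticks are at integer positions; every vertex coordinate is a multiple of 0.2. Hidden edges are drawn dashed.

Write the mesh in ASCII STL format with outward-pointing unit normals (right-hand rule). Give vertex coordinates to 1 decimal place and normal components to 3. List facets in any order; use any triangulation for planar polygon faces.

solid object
 facet normal 0.681 0.725 0.102
  outer loop
   vertex 2.4 1.4 5.0
   vertex 3.0 1.4 1.0
   vertex 0.2 4.0 1.2
  endloop
 endfacet
 facet normal 0.930 -0.341 0.139
  outer loop
   vertex 2.4 1.4 5.0
   vertex 2.2 0.2 3.4
   vertex 3.0 1.4 1.0
  endloop
 endfacet
 facet normal -0.303 -0.808 -0.505
  outer loop
   vertex 0.2 1.2 3.0
   vertex 3.0 1.4 1.0
   vertex 2.2 0.2 3.4
  endloop
 endfacet
 facet normal -0.631 0.419 0.652
  outer loop
   vertex 0.2 1.2 3.0
   vertex 2.4 1.4 5.0
   vertex 0.2 4.0 1.2
  endloop
 endfacet
 facet normal -0.456 -0.684 0.570
  outer loop
   vertex 0.2 1.2 3.0
   vertex 2.2 0.2 3.4
   vertex 2.4 1.4 5.0
  endloop
 endfacet
 facet normal -0.385 -0.349 -0.854
  outer loop
   vertex 0.4 2.8 1.6
   vertex 0.2 4.0 1.2
   vertex 3.0 1.4 1.0
  endloop
 endfacet
 facet normal -0.842 -0.292 -0.454
  outer loop
   vertex 0.4 2.8 1.6
   vertex 0.2 1.2 3.0
   vertex 0.2 4.0 1.2
  endloop
 endfacet
 facet normal -0.458 -0.552 -0.697
  outer loop
   vertex 0.4 2.8 1.6
   vertex 3.0 1.4 1.0
   vertex 0.2 1.2 3.0
  endloop
 endfacet
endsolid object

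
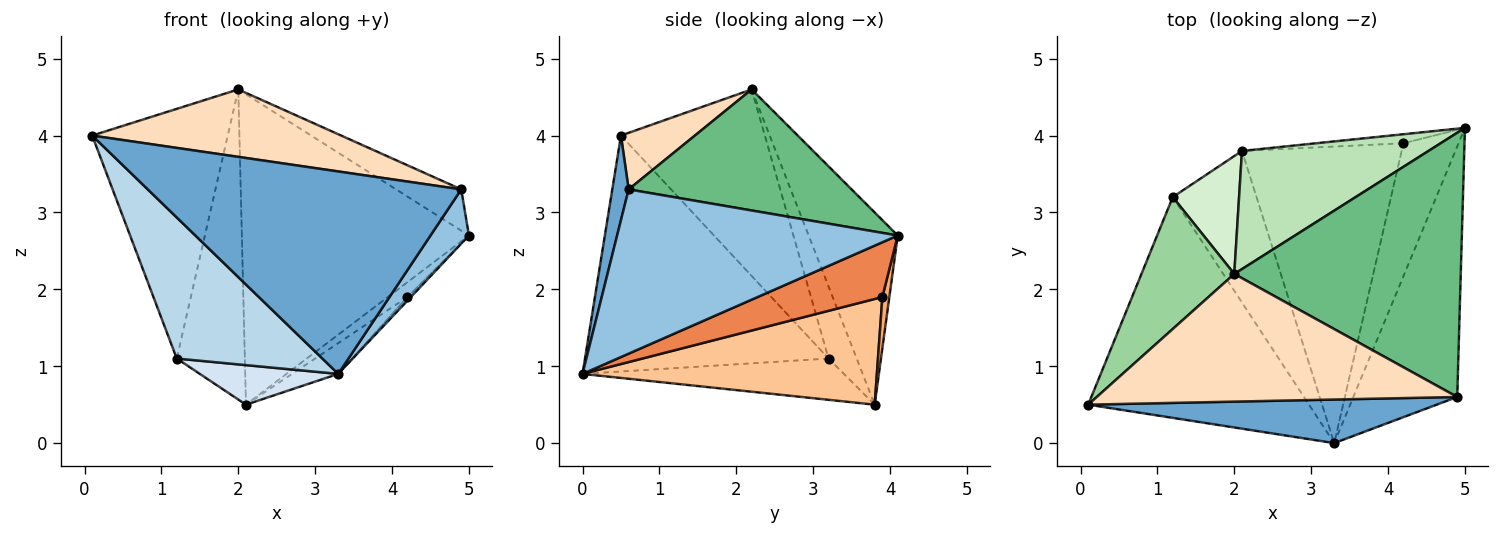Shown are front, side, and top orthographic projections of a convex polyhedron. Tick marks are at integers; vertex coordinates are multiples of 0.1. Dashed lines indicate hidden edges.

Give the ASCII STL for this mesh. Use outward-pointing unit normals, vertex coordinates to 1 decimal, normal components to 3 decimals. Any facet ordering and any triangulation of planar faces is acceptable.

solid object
 facet normal 0.051 -0.976 0.210
  outer loop
   vertex 4.9 0.6 3.3
   vertex 0.1 0.5 4.0
   vertex 3.3 0.0 0.9
  endloop
 endfacet
 facet normal 0.840 -0.115 -0.531
  outer loop
   vertex 4.9 0.6 3.3
   vertex 3.3 0.0 0.9
   vertex 5.0 4.1 2.7
  endloop
 endfacet
 facet normal -0.669 -0.400 -0.626
  outer loop
   vertex 1.2 3.2 1.1
   vertex 3.3 0.0 0.9
   vertex 0.1 0.5 4.0
  endloop
 endfacet
 facet normal -0.430 -0.228 -0.873
  outer loop
   vertex 1.2 3.2 1.1
   vertex 2.1 3.8 0.5
   vertex 3.3 0.0 0.9
  endloop
 endfacet
 facet normal 0.705 0.019 -0.709
  outer loop
   vertex 4.2 3.9 1.9
   vertex 5.0 4.1 2.7
   vertex 3.3 0.0 0.9
  endloop
 endfacet
 facet normal 0.292 0.818 -0.496
  outer loop
   vertex 4.2 3.9 1.9
   vertex 2.1 3.8 0.5
   vertex 5.0 4.1 2.7
  endloop
 endfacet
 facet normal 0.550 0.086 -0.831
  outer loop
   vertex 4.2 3.9 1.9
   vertex 3.3 0.0 0.9
   vertex 2.1 3.8 0.5
  endloop
 endfacet
 facet normal 0.137 -0.463 0.876
  outer loop
   vertex 2.0 2.2 4.6
   vertex 0.1 0.5 4.0
   vertex 4.9 0.6 3.3
  endloop
 endfacet
 facet normal 0.467 0.136 0.874
  outer loop
   vertex 2.0 2.2 4.6
   vertex 4.9 0.6 3.3
   vertex 5.0 4.1 2.7
  endloop
 endfacet
 facet normal -0.684 0.645 0.341
  outer loop
   vertex 2.0 2.2 4.6
   vertex 1.2 3.2 1.1
   vertex 0.1 0.5 4.0
  endloop
 endfacet
 facet normal -0.344 0.877 0.334
  outer loop
   vertex 2.0 2.2 4.6
   vertex 5.0 4.1 2.7
   vertex 2.1 3.8 0.5
  endloop
 endfacet
 facet normal -0.360 0.872 0.331
  outer loop
   vertex 2.0 2.2 4.6
   vertex 2.1 3.8 0.5
   vertex 1.2 3.2 1.1
  endloop
 endfacet
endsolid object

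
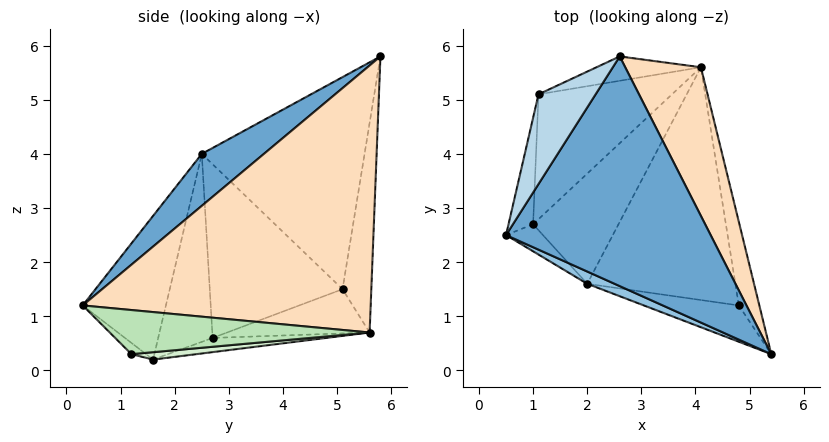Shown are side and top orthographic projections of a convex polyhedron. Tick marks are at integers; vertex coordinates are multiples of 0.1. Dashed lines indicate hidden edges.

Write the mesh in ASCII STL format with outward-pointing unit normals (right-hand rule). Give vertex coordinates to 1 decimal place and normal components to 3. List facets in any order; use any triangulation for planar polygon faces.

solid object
 facet normal 0.203 -0.565 0.800
  outer loop
   vertex 2.6 5.8 5.8
   vertex 0.5 2.5 4.0
   vertex 5.4 0.3 1.2
  endloop
 endfacet
 facet normal -0.374 -0.925 0.071
  outer loop
   vertex 2.0 1.6 0.2
   vertex 5.4 0.3 1.2
   vertex 0.5 2.5 4.0
  endloop
 endfacet
 facet normal -0.873 0.427 0.235
  outer loop
   vertex 1.1 5.1 1.5
   vertex 0.5 2.5 4.0
   vertex 2.6 5.8 5.8
  endloop
 endfacet
 facet normal -0.758 -0.635 -0.149
  outer loop
   vertex 1.0 2.7 0.6
   vertex 2.0 1.6 0.2
   vertex 0.5 2.5 4.0
  endloop
 endfacet
 facet normal -0.986 0.093 -0.139
  outer loop
   vertex 1.0 2.7 0.6
   vertex 0.5 2.5 4.0
   vertex 1.1 5.1 1.5
  endloop
 endfacet
 facet normal -0.161 0.205 -0.965
  outer loop
   vertex 4.1 5.6 0.7
   vertex 2.0 1.6 0.2
   vertex 1.0 2.7 0.6
  endloop
 endfacet
 facet normal -0.295 0.346 -0.891
  outer loop
   vertex 4.1 5.6 0.7
   vertex 1.0 2.7 0.6
   vertex 1.1 5.1 1.5
  endloop
 endfacet
 facet normal 0.931 0.253 0.264
  outer loop
   vertex 4.1 5.6 0.7
   vertex 2.6 5.8 5.8
   vertex 5.4 0.3 1.2
  endloop
 endfacet
 facet normal -0.188 0.978 -0.094
  outer loop
   vertex 4.1 5.6 0.7
   vertex 1.1 5.1 1.5
   vertex 2.6 5.8 5.8
  endloop
 endfacet
 facet normal -0.080 -0.731 -0.678
  outer loop
   vertex 4.8 1.2 0.3
   vertex 5.4 0.3 1.2
   vertex 2.0 1.6 0.2
  endloop
 endfacet
 facet normal 0.892 0.180 -0.415
  outer loop
   vertex 4.8 1.2 0.3
   vertex 4.1 5.6 0.7
   vertex 5.4 0.3 1.2
  endloop
 endfacet
 facet normal 0.050 0.098 -0.994
  outer loop
   vertex 4.8 1.2 0.3
   vertex 2.0 1.6 0.2
   vertex 4.1 5.6 0.7
  endloop
 endfacet
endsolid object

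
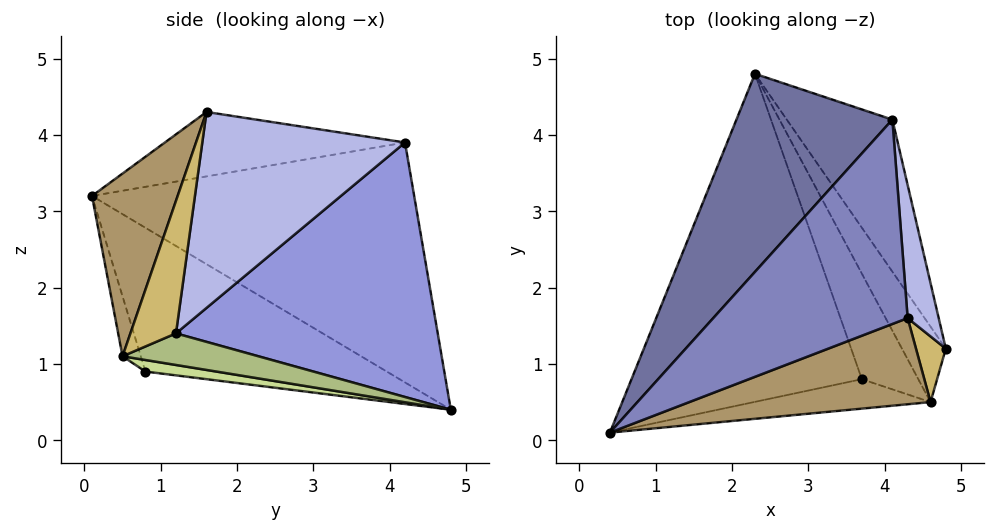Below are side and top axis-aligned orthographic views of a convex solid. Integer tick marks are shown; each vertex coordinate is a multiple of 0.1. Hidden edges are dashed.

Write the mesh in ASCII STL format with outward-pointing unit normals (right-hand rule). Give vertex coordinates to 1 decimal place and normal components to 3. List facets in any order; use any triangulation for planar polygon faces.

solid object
 facet normal -0.699 0.553 0.454
  outer loop
   vertex 4.1 4.2 3.9
   vertex 2.3 4.8 0.4
   vertex 0.4 0.1 3.2
  endloop
 endfacet
 facet normal -0.312 0.121 0.942
  outer loop
   vertex 4.1 4.2 3.9
   vertex 0.4 0.1 3.2
   vertex 4.3 1.6 4.3
  endloop
 endfacet
 facet normal 0.814 0.472 -0.338
  outer loop
   vertex 4.1 4.2 3.9
   vertex 4.8 1.2 1.4
   vertex 2.3 4.8 0.4
  endloop
 endfacet
 facet normal 0.983 0.100 0.156
  outer loop
   vertex 4.1 4.2 3.9
   vertex 4.3 1.6 4.3
   vertex 4.8 1.2 1.4
  endloop
 endfacet
 facet normal -0.508 -0.280 -0.814
  outer loop
   vertex 3.7 0.8 0.9
   vertex 0.4 0.1 3.2
   vertex 2.3 4.8 0.4
  endloop
 endfacet
 facet normal 0.575 0.178 -0.798
  outer loop
   vertex 4.6 0.5 1.1
   vertex 2.3 4.8 0.4
   vertex 4.8 1.2 1.4
  endloop
 endfacet
 facet normal 0.200 -0.052 -0.978
  outer loop
   vertex 4.6 0.5 1.1
   vertex 3.7 0.8 0.9
   vertex 2.3 4.8 0.4
  endloop
 endfacet
 facet normal -0.171 -0.847 -0.503
  outer loop
   vertex 4.6 0.5 1.1
   vertex 0.4 0.1 3.2
   vertex 3.7 0.8 0.9
  endloop
 endfacet
 facet normal 0.254 -0.907 0.336
  outer loop
   vertex 4.6 0.5 1.1
   vertex 4.3 1.6 4.3
   vertex 0.4 0.1 3.2
  endloop
 endfacet
 facet normal 0.914 -0.349 0.206
  outer loop
   vertex 4.6 0.5 1.1
   vertex 4.8 1.2 1.4
   vertex 4.3 1.6 4.3
  endloop
 endfacet
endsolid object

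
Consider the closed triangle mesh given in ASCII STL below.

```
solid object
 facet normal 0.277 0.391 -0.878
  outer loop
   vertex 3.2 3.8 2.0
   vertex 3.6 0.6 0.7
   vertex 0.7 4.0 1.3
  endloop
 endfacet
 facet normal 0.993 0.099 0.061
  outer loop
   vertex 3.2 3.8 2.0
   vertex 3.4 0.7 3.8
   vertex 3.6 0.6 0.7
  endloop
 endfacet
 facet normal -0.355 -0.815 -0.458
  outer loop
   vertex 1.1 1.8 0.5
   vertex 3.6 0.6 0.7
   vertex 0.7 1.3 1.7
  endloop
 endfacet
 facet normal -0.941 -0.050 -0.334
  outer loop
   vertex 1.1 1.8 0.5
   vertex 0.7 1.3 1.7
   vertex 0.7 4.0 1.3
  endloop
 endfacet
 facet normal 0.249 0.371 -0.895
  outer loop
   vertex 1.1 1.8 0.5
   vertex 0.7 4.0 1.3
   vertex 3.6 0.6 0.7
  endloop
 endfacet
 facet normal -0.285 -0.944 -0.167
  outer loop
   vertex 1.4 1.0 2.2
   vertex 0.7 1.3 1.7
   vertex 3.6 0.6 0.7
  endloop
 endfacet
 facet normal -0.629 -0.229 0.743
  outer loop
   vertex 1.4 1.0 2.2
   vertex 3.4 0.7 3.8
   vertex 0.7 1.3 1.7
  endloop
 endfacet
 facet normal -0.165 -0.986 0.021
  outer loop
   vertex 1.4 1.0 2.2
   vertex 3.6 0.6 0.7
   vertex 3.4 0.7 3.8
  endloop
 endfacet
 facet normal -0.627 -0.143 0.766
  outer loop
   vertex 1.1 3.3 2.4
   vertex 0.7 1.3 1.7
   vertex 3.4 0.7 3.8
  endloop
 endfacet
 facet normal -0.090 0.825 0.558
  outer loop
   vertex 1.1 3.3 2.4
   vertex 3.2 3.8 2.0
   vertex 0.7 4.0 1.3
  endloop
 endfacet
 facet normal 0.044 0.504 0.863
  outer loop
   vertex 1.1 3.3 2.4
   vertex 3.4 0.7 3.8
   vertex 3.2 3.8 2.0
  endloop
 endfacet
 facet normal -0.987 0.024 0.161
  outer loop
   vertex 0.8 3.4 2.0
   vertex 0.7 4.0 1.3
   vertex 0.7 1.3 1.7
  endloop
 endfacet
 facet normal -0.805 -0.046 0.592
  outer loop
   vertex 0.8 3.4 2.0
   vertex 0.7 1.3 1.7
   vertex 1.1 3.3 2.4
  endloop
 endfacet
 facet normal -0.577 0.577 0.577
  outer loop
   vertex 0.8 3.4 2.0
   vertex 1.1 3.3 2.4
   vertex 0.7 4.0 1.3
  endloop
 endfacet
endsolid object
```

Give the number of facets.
14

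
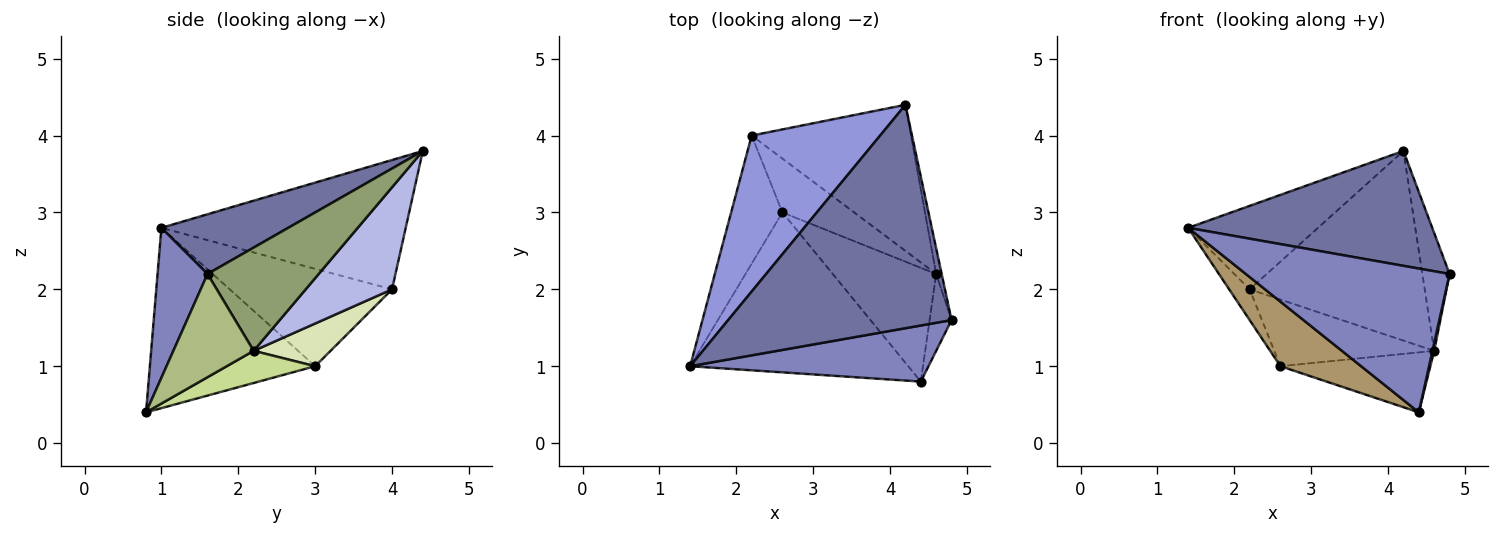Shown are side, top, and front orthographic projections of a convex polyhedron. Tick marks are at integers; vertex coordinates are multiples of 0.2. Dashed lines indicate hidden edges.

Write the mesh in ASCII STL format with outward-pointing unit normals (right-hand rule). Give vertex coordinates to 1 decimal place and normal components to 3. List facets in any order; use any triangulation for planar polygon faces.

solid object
 facet normal 0.231 -0.445 0.865
  outer loop
   vertex 4.2 4.4 3.8
   vertex 1.4 1.0 2.8
   vertex 4.8 1.6 2.2
  endloop
 endfacet
 facet normal 0.223 -0.908 0.354
  outer loop
   vertex 4.4 0.8 0.4
   vertex 4.8 1.6 2.2
   vertex 1.4 1.0 2.8
  endloop
 endfacet
 facet normal -0.664 0.353 0.659
  outer loop
   vertex 2.2 4.0 2.0
   vertex 1.4 1.0 2.8
   vertex 4.2 4.4 3.8
  endloop
 endfacet
 facet normal 0.364 0.738 -0.568
  outer loop
   vertex 4.6 2.2 1.2
   vertex 2.2 4.0 2.0
   vertex 4.2 4.4 3.8
  endloop
 endfacet
 facet normal 0.970 0.237 -0.052
  outer loop
   vertex 4.6 2.2 1.2
   vertex 4.2 4.4 3.8
   vertex 4.8 1.6 2.2
  endloop
 endfacet
 facet normal 0.978 -0.021 -0.208
  outer loop
   vertex 4.6 2.2 1.2
   vertex 4.8 1.6 2.2
   vertex 4.4 0.8 0.4
  endloop
 endfacet
 facet normal 0.265 0.450 -0.853
  outer loop
   vertex 2.6 3.0 1.0
   vertex 4.6 2.2 1.2
   vertex 4.4 0.8 0.4
  endloop
 endfacet
 facet normal 0.350 0.729 -0.589
  outer loop
   vertex 2.6 3.0 1.0
   vertex 2.2 4.0 2.0
   vertex 4.6 2.2 1.2
  endloop
 endfacet
 facet normal -0.608 -0.297 -0.736
  outer loop
   vertex 2.6 3.0 1.0
   vertex 4.4 0.8 0.4
   vertex 1.4 1.0 2.8
  endloop
 endfacet
 facet normal -0.879 0.111 -0.463
  outer loop
   vertex 2.6 3.0 1.0
   vertex 1.4 1.0 2.8
   vertex 2.2 4.0 2.0
  endloop
 endfacet
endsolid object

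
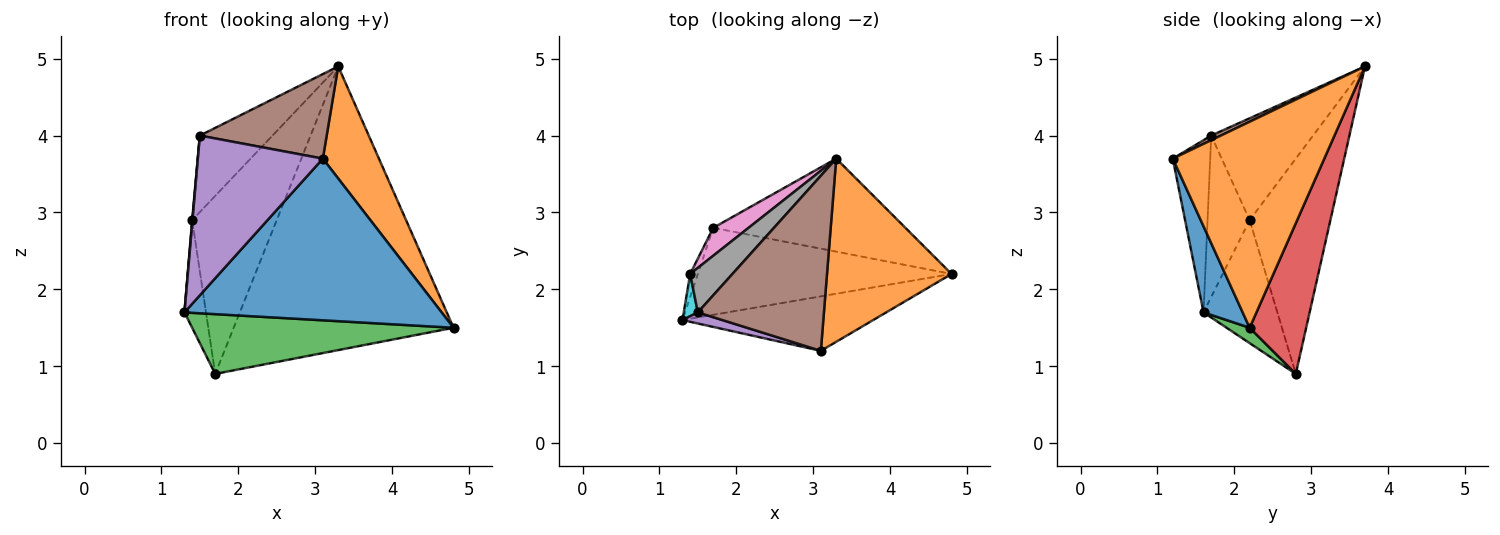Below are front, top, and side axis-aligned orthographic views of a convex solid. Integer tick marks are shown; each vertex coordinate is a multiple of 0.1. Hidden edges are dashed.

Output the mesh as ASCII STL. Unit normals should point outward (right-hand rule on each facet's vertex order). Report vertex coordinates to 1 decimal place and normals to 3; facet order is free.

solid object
 facet normal 0.143 -0.938 -0.316
  outer loop
   vertex 3.1 1.2 3.7
   vertex 1.3 1.6 1.7
   vertex 4.8 2.2 1.5
  endloop
 endfacet
 facet normal 0.816 -0.302 0.493
  outer loop
   vertex 3.1 1.2 3.7
   vertex 4.8 2.2 1.5
   vertex 3.3 3.7 4.9
  endloop
 endfacet
 facet normal 0.050 -0.565 -0.823
  outer loop
   vertex 1.7 2.8 0.9
   vertex 4.8 2.2 1.5
   vertex 1.3 1.6 1.7
  endloop
 endfacet
 facet normal 0.237 0.923 -0.303
  outer loop
   vertex 1.7 2.8 0.9
   vertex 3.3 3.7 4.9
   vertex 4.8 2.2 1.5
  endloop
 endfacet
 facet normal -0.286 -0.956 0.066
  outer loop
   vertex 1.5 1.7 4.0
   vertex 1.3 1.6 1.7
   vertex 3.1 1.2 3.7
  endloop
 endfacet
 facet normal 0.033 -0.435 0.900
  outer loop
   vertex 1.5 1.7 4.0
   vertex 3.1 1.2 3.7
   vertex 3.3 3.7 4.9
  endloop
 endfacet
 facet normal -0.686 0.719 0.113
  outer loop
   vertex 1.4 2.2 2.9
   vertex 3.3 3.7 4.9
   vertex 1.7 2.8 0.9
  endloop
 endfacet
 facet normal -0.771 0.550 0.320
  outer loop
   vertex 1.4 2.2 2.9
   vertex 1.5 1.7 4.0
   vertex 3.3 3.7 4.9
  endloop
 endfacet
 facet normal -0.958 0.279 -0.060
  outer loop
   vertex 1.4 2.2 2.9
   vertex 1.7 2.8 0.9
   vertex 1.3 1.6 1.7
  endloop
 endfacet
 facet normal -0.996 -0.008 0.087
  outer loop
   vertex 1.4 2.2 2.9
   vertex 1.3 1.6 1.7
   vertex 1.5 1.7 4.0
  endloop
 endfacet
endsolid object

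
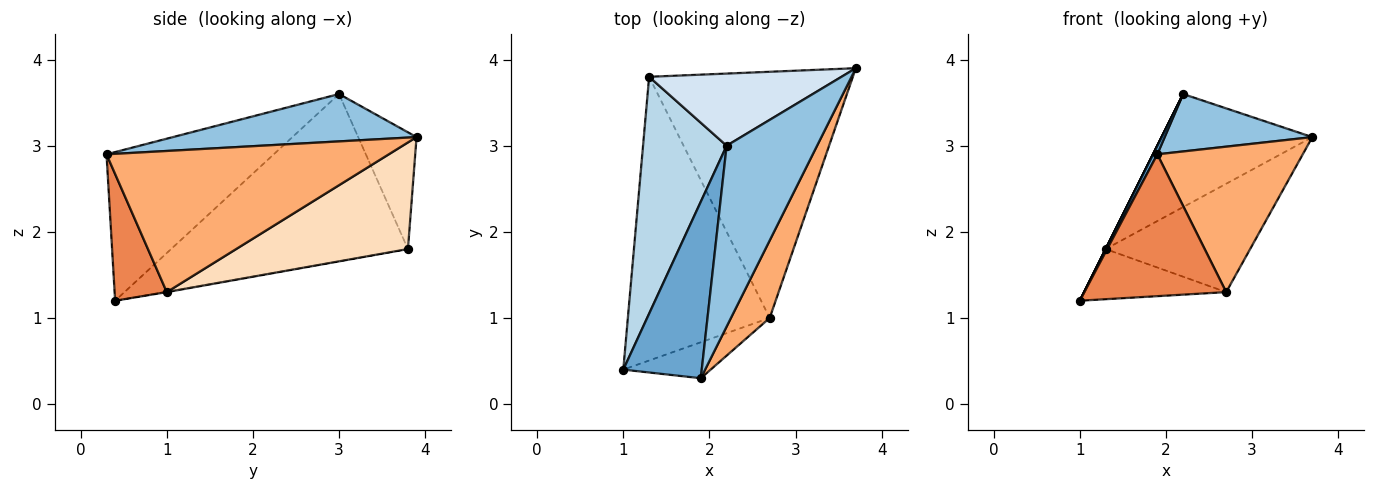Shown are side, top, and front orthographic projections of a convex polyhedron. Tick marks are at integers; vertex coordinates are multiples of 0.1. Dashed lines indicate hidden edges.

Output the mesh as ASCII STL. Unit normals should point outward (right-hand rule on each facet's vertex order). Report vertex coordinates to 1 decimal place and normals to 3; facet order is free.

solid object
 facet normal -0.884 -0.023 0.467
  outer loop
   vertex 2.2 3.0 3.6
   vertex 1.0 0.4 1.2
   vertex 1.9 0.3 2.9
  endloop
 endfacet
 facet normal 0.447 -0.271 0.853
  outer loop
   vertex 2.2 3.0 3.6
   vertex 1.9 0.3 2.9
   vertex 3.7 3.9 3.1
  endloop
 endfacet
 facet normal -0.894 0.000 0.447
  outer loop
   vertex 1.3 3.8 1.8
   vertex 1.0 0.4 1.2
   vertex 2.2 3.0 3.6
  endloop
 endfacet
 facet normal -0.310 0.801 0.511
  outer loop
   vertex 1.3 3.8 1.8
   vertex 2.2 3.0 3.6
   vertex 3.7 3.9 3.1
  endloop
 endfacet
 facet normal 0.336 -0.913 -0.232
  outer loop
   vertex 2.7 1.0 1.3
   vertex 1.9 0.3 2.9
   vertex 1.0 0.4 1.2
  endloop
 endfacet
 facet normal 0.864 -0.445 0.237
  outer loop
   vertex 2.7 1.0 1.3
   vertex 3.7 3.9 3.1
   vertex 1.9 0.3 2.9
  endloop
 endfacet
 facet normal -0.004 0.174 -0.985
  outer loop
   vertex 2.7 1.0 1.3
   vertex 1.0 0.4 1.2
   vertex 1.3 3.8 1.8
  endloop
 endfacet
 facet normal 0.432 0.363 -0.825
  outer loop
   vertex 2.7 1.0 1.3
   vertex 1.3 3.8 1.8
   vertex 3.7 3.9 3.1
  endloop
 endfacet
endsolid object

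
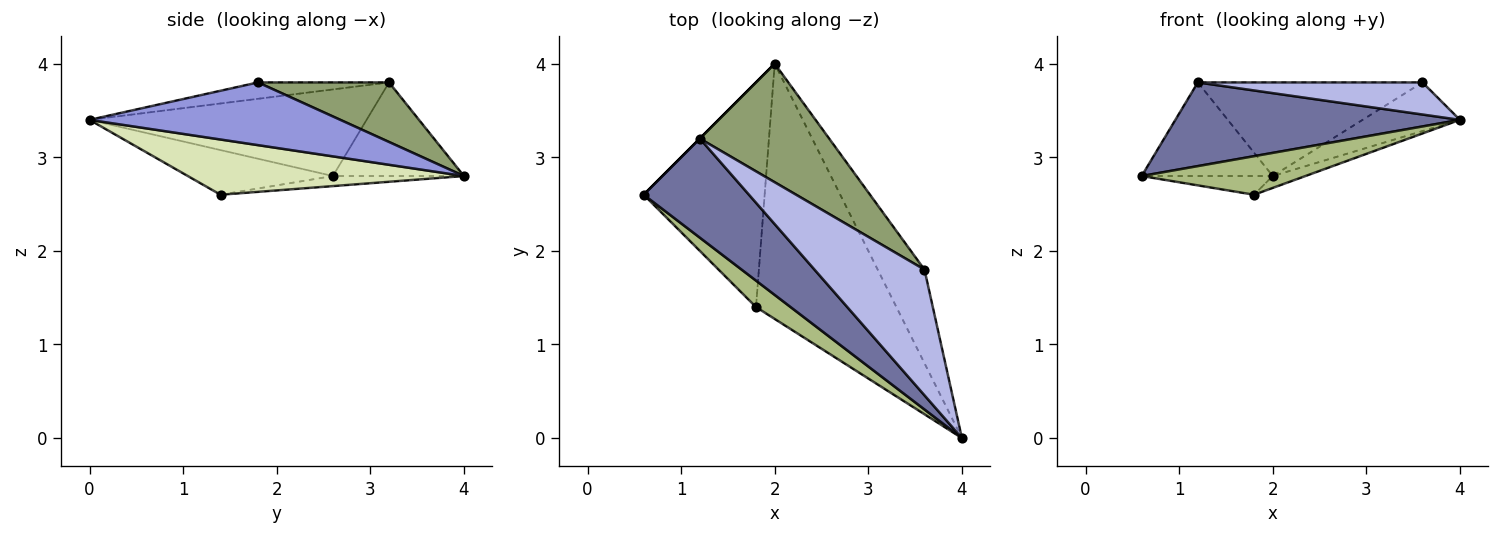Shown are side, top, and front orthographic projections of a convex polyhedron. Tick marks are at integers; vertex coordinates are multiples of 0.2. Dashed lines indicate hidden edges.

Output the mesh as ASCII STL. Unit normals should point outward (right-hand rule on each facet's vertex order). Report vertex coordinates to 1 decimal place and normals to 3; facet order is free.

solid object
 facet normal -0.532 -0.546 0.647
  outer loop
   vertex 1.2 3.2 3.8
   vertex 0.6 2.6 2.8
   vertex 4.0 0.0 3.4
  endloop
 endfacet
 facet normal -0.707 0.707 0.000
  outer loop
   vertex 1.2 3.2 3.8
   vertex 2.0 4.0 2.8
   vertex 0.6 2.6 2.8
  endloop
 endfacet
 facet normal 0.765 0.297 -0.571
  outer loop
   vertex 3.6 1.8 3.8
   vertex 4.0 0.0 3.4
   vertex 2.0 4.0 2.8
  endloop
 endfacet
 facet normal -0.143 -0.245 0.959
  outer loop
   vertex 3.6 1.8 3.8
   vertex 1.2 3.2 3.8
   vertex 4.0 0.0 3.4
  endloop
 endfacet
 facet normal 0.340 0.583 0.738
  outer loop
   vertex 3.6 1.8 3.8
   vertex 2.0 4.0 2.8
   vertex 1.2 3.2 3.8
  endloop
 endfacet
 facet normal -0.590 -0.666 0.457
  outer loop
   vertex 1.8 1.4 2.6
   vertex 4.0 0.0 3.4
   vertex 0.6 2.6 2.8
  endloop
 endfacet
 facet normal -0.083 0.083 -0.993
  outer loop
   vertex 1.8 1.4 2.6
   vertex 0.6 2.6 2.8
   vertex 2.0 4.0 2.8
  endloop
 endfacet
 facet normal 0.366 0.043 -0.930
  outer loop
   vertex 1.8 1.4 2.6
   vertex 2.0 4.0 2.8
   vertex 4.0 0.0 3.4
  endloop
 endfacet
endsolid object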